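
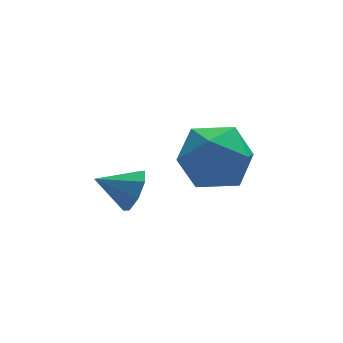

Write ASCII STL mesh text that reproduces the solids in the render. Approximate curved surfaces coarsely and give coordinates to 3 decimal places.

solid 
facet normal 0.856 -0.285 -0.432
outer loop
vertex 1.408 3.077 -0.475
vertex 1.058 2.938 -1.076
vertex 1.384 3.507 -0.806
endloop
endfacet
facet normal 0.020 0.611 0.792
outer loop
vertex 1.408 3.077 -0.475
vertex 1.384 3.507 -0.806
vertex 0.082 3.262 -0.584
endloop
endfacet
facet normal 0.855 -0.285 -0.433
outer loop
vertex 1.384 3.507 -0.806
vertex 1.058 2.938 -1.076
vertex 1.169 3.604 -1.295
endloop
endfacet
facet normal -0.138 0.958 0.251
outer loop
vertex 1.384 3.507 -0.806
vertex 1.169 3.604 -1.295
vertex 0.082 3.262 -0.584
endloop
endfacet
facet normal 0.856 -0.284 -0.431
outer loop
vertex 1.169 3.604 -1.295
vertex 1.058 2.938 -1.076
vertex 0.889 3.31 -1.657
endloop
endfacet
facet normal -0.465 0.828 -0.313
outer loop
vertex 1.169 3.604 -1.295
vertex 0.889 3.31 -1.657
vertex 0.082 3.262 -0.584
endloop
endfacet
facet normal 0.855 -0.286 -0.432
outer loop
vertex 0.889 3.31 -1.657
vertex 1.058 2.938 -1.076
vertex 0.707 2.798 -1.678
endloop
endfacet
facet normal -0.770 0.297 -0.565
outer loop
vertex 0.889 3.31 -1.657
vertex 0.707 2.798 -1.678
vertex 0.082 3.262 -0.584
endloop
endfacet
facet normal 0.856 -0.284 -0.433
outer loop
vertex 0.707 2.798 -1.678
vertex 1.058 2.938 -1.076
vertex 0.732 2.368 -1.347
endloop
endfacet
facet normal -0.873 -0.328 -0.360
outer loop
vertex 0.707 2.798 -1.678
vertex 0.732 2.368 -1.347
vertex 0.082 3.262 -0.584
endloop
endfacet
facet normal 0.856 -0.285 -0.431
outer loop
vertex 0.732 2.368 -1.347
vertex 1.058 2.938 -1.076
vertex 0.947 2.272 -0.857
endloop
endfacet
facet normal -0.715 -0.675 0.182
outer loop
vertex 0.732 2.368 -1.347
vertex 0.947 2.272 -0.857
vertex 0.082 3.262 -0.584
endloop
endfacet
facet normal 0.856 -0.285 -0.432
outer loop
vertex 0.947 2.272 -0.857
vertex 1.058 2.938 -1.076
vertex 1.227 2.565 -0.496
endloop
endfacet
facet normal -0.389 -0.544 0.743
outer loop
vertex 0.947 2.272 -0.857
vertex 1.227 2.565 -0.496
vertex 0.082 3.262 -0.584
endloop
endfacet
facet normal 0.856 -0.285 -0.432
outer loop
vertex 1.227 2.565 -0.496
vertex 1.058 2.938 -1.076
vertex 1.408 3.077 -0.475
endloop
endfacet
facet normal -0.083 -0.011 0.996
outer loop
vertex 1.227 2.565 -0.496
vertex 1.408 3.077 -0.475
vertex 0.082 3.262 -0.584
endloop
endfacet
facet normal -0.722 -0.525 0.450
outer loop
vertex 2.285 3.093 -0.277
vertex 2.895 2.112 -0.443
vertex 3.048 2.736 0.531
endloop
endfacet
facet normal -0.689 0.138 0.712
outer loop
vertex 2.285 3.093 -0.277
vertex 3.048 2.736 0.531
vertex 2.983 3.867 0.248
endloop
endfacet
facet normal -0.786 0.594 0.170
outer loop
vertex 2.285 3.093 -0.277
vertex 2.983 3.867 0.248
vertex 2.79 3.941 -0.9
endloop
endfacet
facet normal -0.880 0.211 -0.426
outer loop
vertex 2.285 3.093 -0.277
vertex 2.79 3.941 -0.9
vertex 2.736 2.856 -1.327
endloop
endfacet
facet normal -0.840 -0.480 -0.253
outer loop
vertex 2.285 3.093 -0.277
vertex 2.736 2.856 -1.327
vertex 2.895 2.112 -0.443
endloop
endfacet
facet normal -0.032 0.241 0.970
outer loop
vertex 2.983 3.867 0.248
vertex 3.048 2.736 0.531
vertex 4.024 3.364 0.407
endloop
endfacet
facet normal -0.086 -0.833 0.547
outer loop
vertex 3.048 2.736 0.531
vertex 2.895 2.112 -0.443
vertex 3.97 2.279 -0.02
endloop
endfacet
facet normal -0.277 -0.759 -0.589
outer loop
vertex 2.895 2.112 -0.443
vertex 2.736 2.856 -1.327
vertex 3.777 2.353 -1.168
endloop
endfacet
facet normal -0.341 0.359 -0.869
outer loop
vertex 2.736 2.856 -1.327
vertex 2.79 3.941 -0.9
vertex 3.712 3.484 -1.451
endloop
endfacet
facet normal -0.189 0.977 0.095
outer loop
vertex 2.79 3.941 -0.9
vertex 2.983 3.867 0.248
vertex 3.865 4.108 -0.477
endloop
endfacet
facet normal 0.880 -0.211 0.426
outer loop
vertex 4.475 3.127 -0.643
vertex 4.024 3.364 0.407
vertex 3.97 2.279 -0.02
endloop
endfacet
facet normal 0.786 -0.594 -0.170
outer loop
vertex 4.475 3.127 -0.643
vertex 3.97 2.279 -0.02
vertex 3.777 2.353 -1.168
endloop
endfacet
facet normal 0.689 -0.138 -0.712
outer loop
vertex 4.475 3.127 -0.643
vertex 3.777 2.353 -1.168
vertex 3.712 3.484 -1.451
endloop
endfacet
facet normal 0.722 0.525 -0.450
outer loop
vertex 4.475 3.127 -0.643
vertex 3.712 3.484 -1.451
vertex 3.865 4.108 -0.477
endloop
endfacet
facet normal 0.840 0.480 0.253
outer loop
vertex 4.475 3.127 -0.643
vertex 3.865 4.108 -0.477
vertex 4.024 3.364 0.407
endloop
endfacet
facet normal 0.341 -0.359 0.869
outer loop
vertex 3.97 2.279 -0.02
vertex 4.024 3.364 0.407
vertex 3.048 2.736 0.531
endloop
endfacet
facet normal 0.189 -0.977 -0.095
outer loop
vertex 3.777 2.353 -1.168
vertex 3.97 2.279 -0.02
vertex 2.895 2.112 -0.443
endloop
endfacet
facet normal 0.032 -0.241 -0.970
outer loop
vertex 3.712 3.484 -1.451
vertex 3.777 2.353 -1.168
vertex 2.736 2.856 -1.327
endloop
endfacet
facet normal 0.086 0.833 -0.547
outer loop
vertex 3.865 4.108 -0.477
vertex 3.712 3.484 -1.451
vertex 2.79 3.941 -0.9
endloop
endfacet
facet normal 0.277 0.759 0.589
outer loop
vertex 4.024 3.364 0.407
vertex 3.865 4.108 -0.477
vertex 2.983 3.867 0.248
endloop
endfacet

endsolid


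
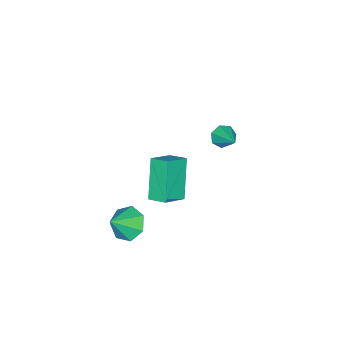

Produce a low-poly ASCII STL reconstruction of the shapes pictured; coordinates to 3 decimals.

solid 
facet normal -0.499 -0.697 -0.515
outer loop
vertex -2.004 -1.742 0.957
vertex -2.584 -1.457 1.134
vertex -2.204 -1.332 0.596
endloop
endfacet
facet normal 0.923 0.131 -0.363
outer loop
vertex -2.004 -1.742 0.957
vertex -2.204 -1.332 0.596
vertex -1.816 -0.383 1.926
endloop
endfacet
facet normal -0.498 -0.698 -0.514
outer loop
vertex -2.204 -1.332 0.596
vertex -2.584 -1.457 1.134
vertex -2.691 -1.017 0.64
endloop
endfacet
facet normal 0.392 0.691 -0.607
outer loop
vertex -2.204 -1.332 0.596
vertex -2.691 -1.017 0.64
vertex -1.816 -0.383 1.926
endloop
endfacet
facet normal -0.499 -0.698 -0.514
outer loop
vertex -2.691 -1.017 0.64
vertex -2.584 -1.457 1.134
vertex -3.097 -1.033 1.056
endloop
endfacet
facet normal -0.296 0.921 -0.253
outer loop
vertex -2.691 -1.017 0.64
vertex -3.097 -1.033 1.056
vertex -1.816 -0.383 1.926
endloop
endfacet
facet normal -0.499 -0.698 -0.514
outer loop
vertex -3.097 -1.033 1.056
vertex -2.584 -1.457 1.134
vertex -3.117 -1.368 1.53
endloop
endfacet
facet normal -0.624 0.650 0.433
outer loop
vertex -3.097 -1.033 1.056
vertex -3.117 -1.368 1.53
vertex -1.816 -0.383 1.926
endloop
endfacet
facet normal -0.499 -0.697 -0.515
outer loop
vertex -3.117 -1.368 1.53
vertex -2.584 -1.457 1.134
vertex -2.736 -1.771 1.706
endloop
endfacet
facet normal -0.346 0.081 0.935
outer loop
vertex -3.117 -1.368 1.53
vertex -2.736 -1.771 1.706
vertex -1.816 -0.383 1.926
endloop
endfacet
facet normal -0.498 -0.697 -0.515
outer loop
vertex -2.736 -1.771 1.706
vertex -2.584 -1.457 1.134
vertex -2.24 -1.937 1.451
endloop
endfacet
facet normal 0.330 -0.357 0.874
outer loop
vertex -2.736 -1.771 1.706
vertex -2.24 -1.937 1.451
vertex -1.816 -0.383 1.926
endloop
endfacet
facet normal -0.500 -0.697 -0.514
outer loop
vertex -2.24 -1.937 1.451
vertex -2.584 -1.457 1.134
vertex -2.004 -1.742 0.957
endloop
endfacet
facet normal 0.895 -0.334 0.295
outer loop
vertex -2.24 -1.937 1.451
vertex -2.004 -1.742 0.957
vertex -1.816 -0.383 1.926
endloop
endfacet
facet normal -0.540 -0.266 0.799
outer loop
vertex 3.538 -1.755 4.938
vertex 3.586 -0.827 5.28
vertex 2.404 -1.452 4.273
endloop
endfacet
facet normal -0.048 -0.937 -0.345
outer loop
vertex 3.574 -0.873 2.54
vertex 3.538 -1.755 4.938
vertex 2.404 -1.452 4.273
endloop
endfacet
facet normal -0.539 -0.267 0.799
outer loop
vertex 2.404 -1.452 4.273
vertex 3.586 -0.827 5.28
vertex 2.451 -0.524 4.615
endloop
endfacet
facet normal -0.841 0.224 -0.493
outer loop
vertex 2.451 -0.524 4.615
vertex 3.574 -0.873 2.54
vertex 2.404 -1.452 4.273
endloop
endfacet
facet normal 0.841 -0.225 0.492
outer loop
vertex 3.538 -1.755 4.938
vertex 4.756 -0.248 3.547
vertex 3.586 -0.827 5.28
endloop
endfacet
facet normal -0.048 -0.937 -0.345
outer loop
vertex 4.709 -1.176 3.205
vertex 3.538 -1.755 4.938
vertex 3.574 -0.873 2.54
endloop
endfacet
facet normal 0.841 -0.224 0.493
outer loop
vertex 4.709 -1.176 3.205
vertex 4.756 -0.248 3.547
vertex 3.538 -1.755 4.938
endloop
endfacet
facet normal 0.048 0.937 0.345
outer loop
vertex 3.586 -0.827 5.28
vertex 4.756 -0.248 3.547
vertex 2.451 -0.524 4.615
endloop
endfacet
facet normal -0.841 0.225 -0.493
outer loop
vertex 3.622 0.055 2.882
vertex 3.574 -0.873 2.54
vertex 2.451 -0.524 4.615
endloop
endfacet
facet normal 0.048 0.937 0.345
outer loop
vertex 2.451 -0.524 4.615
vertex 4.756 -0.248 3.547
vertex 3.622 0.055 2.882
endloop
endfacet
facet normal 0.539 0.267 -0.799
outer loop
vertex 3.622 0.055 2.882
vertex 4.709 -1.176 3.205
vertex 3.574 -0.873 2.54
endloop
endfacet
facet normal 0.540 0.267 -0.798
outer loop
vertex 4.756 -0.248 3.547
vertex 4.709 -1.176 3.205
vertex 3.622 0.055 2.882
endloop
endfacet
facet normal -0.691 0.201 -0.694
outer loop
vertex 3.828 -3.552 -2.315
vertex 3.192 -3.309 -1.611
vertex 3.831 -2.734 -2.081
endloop
endfacet
facet normal 0.973 0.060 -0.221
outer loop
vertex 3.828 -3.552 -2.315
vertex 3.831 -2.734 -2.081
vertex 4.228 -3.611 -0.569
endloop
endfacet
facet normal -0.692 0.201 -0.694
outer loop
vertex 3.831 -2.734 -2.081
vertex 3.192 -3.309 -1.611
vertex 3.352 -2.35 -1.492
endloop
endfacet
facet normal 0.741 0.647 0.181
outer loop
vertex 3.831 -2.734 -2.081
vertex 3.352 -2.35 -1.492
vertex 4.228 -3.611 -0.569
endloop
endfacet
facet normal -0.691 0.201 -0.694
outer loop
vertex 3.352 -2.35 -1.492
vertex 3.192 -3.309 -1.611
vertex 2.753 -2.687 -0.993
endloop
endfacet
facet normal 0.215 0.670 0.711
outer loop
vertex 3.352 -2.35 -1.492
vertex 2.753 -2.687 -0.993
vertex 4.228 -3.611 -0.569
endloop
endfacet
facet normal -0.691 0.202 -0.694
outer loop
vertex 2.753 -2.687 -0.993
vertex 3.192 -3.309 -1.611
vertex 2.483 -3.493 -0.959
endloop
endfacet
facet normal -0.210 0.111 0.971
outer loop
vertex 2.753 -2.687 -0.993
vertex 2.483 -3.493 -0.959
vertex 4.228 -3.611 -0.569
endloop
endfacet
facet normal -0.691 0.200 -0.695
outer loop
vertex 2.483 -3.493 -0.959
vertex 3.192 -3.309 -1.611
vertex 2.748 -4.161 -1.415
endloop
endfacet
facet normal -0.212 -0.607 0.766
outer loop
vertex 2.483 -3.493 -0.959
vertex 2.748 -4.161 -1.415
vertex 4.228 -3.611 -0.569
endloop
endfacet
facet normal -0.692 0.201 -0.693
outer loop
vertex 2.748 -4.161 -1.415
vertex 3.192 -3.309 -1.611
vertex 3.346 -4.186 -2.019
endloop
endfacet
facet normal 0.210 -0.946 0.247
outer loop
vertex 2.748 -4.161 -1.415
vertex 3.346 -4.186 -2.019
vertex 4.228 -3.611 -0.569
endloop
endfacet
facet normal -0.691 0.201 -0.694
outer loop
vertex 3.346 -4.186 -2.019
vertex 3.192 -3.309 -1.611
vertex 3.828 -3.552 -2.315
endloop
endfacet
facet normal 0.737 -0.649 -0.191
outer loop
vertex 3.346 -4.186 -2.019
vertex 3.828 -3.552 -2.315
vertex 4.228 -3.611 -0.569
endloop
endfacet

endsolid


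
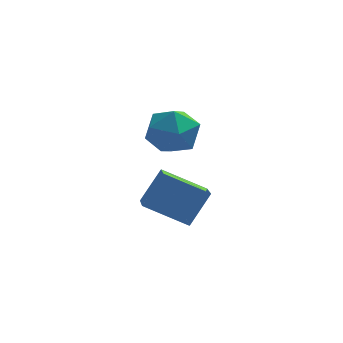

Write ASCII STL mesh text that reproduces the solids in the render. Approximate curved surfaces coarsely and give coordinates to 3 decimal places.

solid 
facet normal -0.105 0.528 0.843
outer loop
vertex -0.494 4.47 -0.716
vertex 0.324 3.752 -0.165
vertex 0.691 4.758 -0.749
endloop
endfacet
facet normal -0.220 0.937 0.269
outer loop
vertex -0.494 4.47 -0.716
vertex 0.691 4.758 -0.749
vertex 0.004 4.884 -1.749
endloop
endfacet
facet normal -0.755 0.648 -0.104
outer loop
vertex -0.494 4.47 -0.716
vertex 0.004 4.884 -1.749
vertex -0.787 3.957 -1.782
endloop
endfacet
facet normal -0.969 0.060 0.238
outer loop
vertex -0.494 4.47 -0.716
vertex -0.787 3.957 -1.782
vertex -0.59 3.257 -0.803
endloop
endfacet
facet normal -0.567 -0.014 0.823
outer loop
vertex -0.494 4.47 -0.716
vertex -0.59 3.257 -0.803
vertex 0.324 3.752 -0.165
endloop
endfacet
facet normal 0.366 0.921 -0.136
outer loop
vertex 0.004 4.884 -1.749
vertex 0.691 4.758 -0.749
vertex 1.13 4.423 -1.837
endloop
endfacet
facet normal 0.554 0.257 0.792
outer loop
vertex 0.691 4.758 -0.749
vertex 0.324 3.752 -0.165
vertex 1.327 3.723 -0.858
endloop
endfacet
facet normal -0.195 -0.620 0.760
outer loop
vertex 0.324 3.752 -0.165
vertex -0.59 3.257 -0.803
vertex 0.536 2.796 -0.891
endloop
endfacet
facet normal -0.846 -0.500 -0.187
outer loop
vertex -0.59 3.257 -0.803
vertex -0.787 3.957 -1.782
vertex -0.151 2.922 -1.891
endloop
endfacet
facet normal -0.498 0.452 -0.740
outer loop
vertex -0.787 3.957 -1.782
vertex 0.004 4.884 -1.749
vertex 0.216 3.928 -2.475
endloop
endfacet
facet normal 0.969 -0.060 -0.238
outer loop
vertex 1.034 3.21 -1.924
vertex 1.13 4.423 -1.837
vertex 1.327 3.723 -0.858
endloop
endfacet
facet normal 0.755 -0.648 0.104
outer loop
vertex 1.034 3.21 -1.924
vertex 1.327 3.723 -0.858
vertex 0.536 2.796 -0.891
endloop
endfacet
facet normal 0.220 -0.937 -0.269
outer loop
vertex 1.034 3.21 -1.924
vertex 0.536 2.796 -0.891
vertex -0.151 2.922 -1.891
endloop
endfacet
facet normal 0.105 -0.528 -0.843
outer loop
vertex 1.034 3.21 -1.924
vertex -0.151 2.922 -1.891
vertex 0.216 3.928 -2.475
endloop
endfacet
facet normal 0.567 0.014 -0.823
outer loop
vertex 1.034 3.21 -1.924
vertex 0.216 3.928 -2.475
vertex 1.13 4.423 -1.837
endloop
endfacet
facet normal 0.846 0.500 0.187
outer loop
vertex 1.327 3.723 -0.858
vertex 1.13 4.423 -1.837
vertex 0.691 4.758 -0.749
endloop
endfacet
facet normal 0.498 -0.452 0.740
outer loop
vertex 0.536 2.796 -0.891
vertex 1.327 3.723 -0.858
vertex 0.324 3.752 -0.165
endloop
endfacet
facet normal -0.366 -0.921 0.136
outer loop
vertex -0.151 2.922 -1.891
vertex 0.536 2.796 -0.891
vertex -0.59 3.257 -0.803
endloop
endfacet
facet normal -0.554 -0.257 -0.792
outer loop
vertex 0.216 3.928 -2.475
vertex -0.151 2.922 -1.891
vertex -0.787 3.957 -1.782
endloop
endfacet
facet normal 0.195 0.620 -0.760
outer loop
vertex 1.13 4.423 -1.837
vertex 0.216 3.928 -2.475
vertex 0.004 4.884 -1.749
endloop
endfacet
facet normal -0.465 -0.394 -0.793
outer loop
vertex 0.979 -1.357 -3.279
vertex -0.723 -1.113 -2.402
vertex 0.845 0.19 -3.97
endloop
endfacet
facet normal 0.882 -0.127 -0.454
outer loop
vertex 1.603 0.833 -2.678
vertex 0.979 -1.357 -3.279
vertex 0.845 0.19 -3.97
endloop
endfacet
facet normal -0.465 -0.394 -0.793
outer loop
vertex 0.845 0.19 -3.97
vertex -0.723 -1.113 -2.402
vertex -0.857 0.435 -3.093
endloop
endfacet
facet normal -0.079 0.910 -0.407
outer loop
vertex -0.857 0.435 -3.093
vertex 1.603 0.833 -2.678
vertex 0.845 0.19 -3.97
endloop
endfacet
facet normal 0.079 -0.910 0.407
outer loop
vertex 0.979 -1.357 -3.279
vertex 0.035 -0.47 -1.11
vertex -0.723 -1.113 -2.402
endloop
endfacet
facet normal 0.882 -0.127 -0.454
outer loop
vertex 1.737 -0.715 -1.987
vertex 0.979 -1.357 -3.279
vertex 1.603 0.833 -2.678
endloop
endfacet
facet normal 0.078 -0.910 0.406
outer loop
vertex 1.737 -0.715 -1.987
vertex 0.035 -0.47 -1.11
vertex 0.979 -1.357 -3.279
endloop
endfacet
facet normal -0.882 0.126 0.454
outer loop
vertex -0.723 -1.113 -2.402
vertex 0.035 -0.47 -1.11
vertex -0.857 0.435 -3.093
endloop
endfacet
facet normal -0.079 0.910 -0.406
outer loop
vertex -0.099 1.077 -1.801
vertex 1.603 0.833 -2.678
vertex -0.857 0.435 -3.093
endloop
endfacet
facet normal -0.882 0.127 0.454
outer loop
vertex -0.857 0.435 -3.093
vertex 0.035 -0.47 -1.11
vertex -0.099 1.077 -1.801
endloop
endfacet
facet normal 0.465 0.394 0.793
outer loop
vertex -0.099 1.077 -1.801
vertex 1.737 -0.715 -1.987
vertex 1.603 0.833 -2.678
endloop
endfacet
facet normal 0.465 0.394 0.793
outer loop
vertex 0.035 -0.47 -1.11
vertex 1.737 -0.715 -1.987
vertex -0.099 1.077 -1.801
endloop
endfacet

endsolid


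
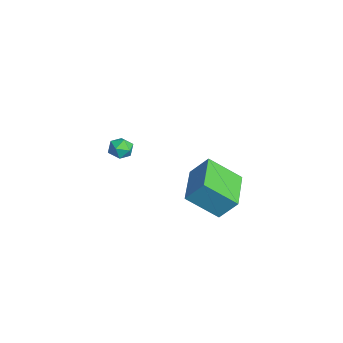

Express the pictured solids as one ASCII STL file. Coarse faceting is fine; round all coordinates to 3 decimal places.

solid 
facet normal -0.461 -0.090 0.883
outer loop
vertex -2.606 -0.308 0.622
vertex -2.244 -0.886 0.752
vertex -1.994 -0.268 0.946
endloop
endfacet
facet normal -0.406 0.595 0.693
outer loop
vertex -2.606 -0.308 0.622
vertex -1.994 -0.268 0.946
vertex -2.158 0.193 0.454
endloop
endfacet
facet normal -0.733 0.677 0.065
outer loop
vertex -2.606 -0.308 0.622
vertex -2.158 0.193 0.454
vertex -2.509 -0.139 -0.044
endloop
endfacet
facet normal -0.990 0.042 -0.134
outer loop
vertex -2.606 -0.308 0.622
vertex -2.509 -0.139 -0.044
vertex -2.562 -0.806 0.14
endloop
endfacet
facet normal -0.822 -0.432 0.371
outer loop
vertex -2.606 -0.308 0.622
vertex -2.562 -0.806 0.14
vertex -2.244 -0.886 0.752
endloop
endfacet
facet normal 0.286 0.745 0.603
outer loop
vertex -2.158 0.193 0.454
vertex -1.994 -0.268 0.946
vertex -1.518 -0.074 0.48
endloop
endfacet
facet normal 0.198 -0.365 0.910
outer loop
vertex -1.994 -0.268 0.946
vertex -2.244 -0.886 0.752
vertex -1.571 -0.741 0.664
endloop
endfacet
facet normal -0.387 -0.919 0.081
outer loop
vertex -2.244 -0.886 0.752
vertex -2.562 -0.806 0.14
vertex -1.922 -1.073 0.166
endloop
endfacet
facet normal -0.660 -0.151 -0.736
outer loop
vertex -2.562 -0.806 0.14
vertex -2.509 -0.139 -0.044
vertex -2.086 -0.612 -0.326
endloop
endfacet
facet normal -0.243 0.877 -0.414
outer loop
vertex -2.509 -0.139 -0.044
vertex -2.158 0.193 0.454
vertex -1.836 0.006 -0.132
endloop
endfacet
facet normal 0.990 -0.042 0.134
outer loop
vertex -1.474 -0.572 -0.002
vertex -1.518 -0.074 0.48
vertex -1.571 -0.741 0.664
endloop
endfacet
facet normal 0.733 -0.677 -0.065
outer loop
vertex -1.474 -0.572 -0.002
vertex -1.571 -0.741 0.664
vertex -1.922 -1.073 0.166
endloop
endfacet
facet normal 0.406 -0.595 -0.693
outer loop
vertex -1.474 -0.572 -0.002
vertex -1.922 -1.073 0.166
vertex -2.086 -0.612 -0.326
endloop
endfacet
facet normal 0.461 0.090 -0.883
outer loop
vertex -1.474 -0.572 -0.002
vertex -2.086 -0.612 -0.326
vertex -1.836 0.006 -0.132
endloop
endfacet
facet normal 0.822 0.432 -0.371
outer loop
vertex -1.474 -0.572 -0.002
vertex -1.836 0.006 -0.132
vertex -1.518 -0.074 0.48
endloop
endfacet
facet normal 0.660 0.151 0.736
outer loop
vertex -1.571 -0.741 0.664
vertex -1.518 -0.074 0.48
vertex -1.994 -0.268 0.946
endloop
endfacet
facet normal 0.243 -0.877 0.414
outer loop
vertex -1.922 -1.073 0.166
vertex -1.571 -0.741 0.664
vertex -2.244 -0.886 0.752
endloop
endfacet
facet normal -0.286 -0.745 -0.603
outer loop
vertex -2.086 -0.612 -0.326
vertex -1.922 -1.073 0.166
vertex -2.562 -0.806 0.14
endloop
endfacet
facet normal -0.198 0.365 -0.910
outer loop
vertex -1.836 0.006 -0.132
vertex -2.086 -0.612 -0.326
vertex -2.509 -0.139 -0.044
endloop
endfacet
facet normal 0.387 0.919 -0.081
outer loop
vertex -1.518 -0.074 0.48
vertex -1.836 0.006 -0.132
vertex -2.158 0.193 0.454
endloop
endfacet
facet normal -0.957 0.281 0.068
outer loop
vertex 2.721 2.919 2.676
vertex 3.075 4.422 1.437
vertex 2.409 2.115 1.612
endloop
endfacet
facet normal -0.179 -0.759 0.626
outer loop
vertex 4.505 1.498 1.463
vertex 2.721 2.919 2.676
vertex 2.409 2.115 1.612
endloop
endfacet
facet normal -0.957 0.281 0.068
outer loop
vertex 2.409 2.115 1.612
vertex 3.075 4.422 1.437
vertex 2.763 3.618 0.373
endloop
endfacet
facet normal -0.228 -0.587 -0.777
outer loop
vertex 2.763 3.618 0.373
vertex 4.505 1.498 1.463
vertex 2.409 2.115 1.612
endloop
endfacet
facet normal 0.228 0.587 0.777
outer loop
vertex 2.721 2.919 2.676
vertex 5.171 3.805 1.288
vertex 3.075 4.422 1.437
endloop
endfacet
facet normal -0.179 -0.759 0.626
outer loop
vertex 4.817 2.302 2.527
vertex 2.721 2.919 2.676
vertex 4.505 1.498 1.463
endloop
endfacet
facet normal 0.228 0.587 0.777
outer loop
vertex 4.817 2.302 2.527
vertex 5.171 3.805 1.288
vertex 2.721 2.919 2.676
endloop
endfacet
facet normal 0.179 0.759 -0.626
outer loop
vertex 3.075 4.422 1.437
vertex 5.171 3.805 1.288
vertex 2.763 3.618 0.373
endloop
endfacet
facet normal -0.228 -0.587 -0.777
outer loop
vertex 4.859 3.001 0.224
vertex 4.505 1.498 1.463
vertex 2.763 3.618 0.373
endloop
endfacet
facet normal 0.179 0.759 -0.626
outer loop
vertex 2.763 3.618 0.373
vertex 5.171 3.805 1.288
vertex 4.859 3.001 0.224
endloop
endfacet
facet normal 0.957 -0.281 -0.068
outer loop
vertex 4.859 3.001 0.224
vertex 4.817 2.302 2.527
vertex 4.505 1.498 1.463
endloop
endfacet
facet normal 0.957 -0.281 -0.068
outer loop
vertex 5.171 3.805 1.288
vertex 4.817 2.302 2.527
vertex 4.859 3.001 0.224
endloop
endfacet

endsolid


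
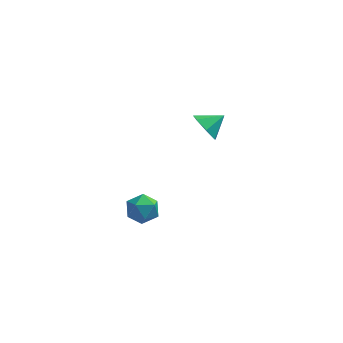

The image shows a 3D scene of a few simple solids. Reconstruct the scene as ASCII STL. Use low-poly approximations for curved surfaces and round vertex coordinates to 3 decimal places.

solid 
facet normal 0.157 -0.122 0.980
outer loop
vertex -2.88 -2.109 -0.321
vertex -3.095 -2.833 -0.377
vertex -2.367 -2.646 -0.47
endloop
endfacet
facet normal 0.596 0.372 0.711
outer loop
vertex -2.88 -2.109 -0.321
vertex -2.367 -2.646 -0.47
vertex -2.34 -1.986 -0.838
endloop
endfacet
facet normal 0.198 0.887 0.417
outer loop
vertex -2.88 -2.109 -0.321
vertex -2.34 -1.986 -0.838
vertex -3.051 -1.764 -0.973
endloop
endfacet
facet normal -0.489 0.712 0.505
outer loop
vertex -2.88 -2.109 -0.321
vertex -3.051 -1.764 -0.973
vertex -3.518 -2.287 -0.688
endloop
endfacet
facet normal -0.515 0.087 0.853
outer loop
vertex -2.88 -2.109 -0.321
vertex -3.518 -2.287 -0.688
vertex -3.095 -2.833 -0.377
endloop
endfacet
facet normal 0.979 0.067 0.192
outer loop
vertex -2.34 -1.986 -0.838
vertex -2.367 -2.646 -0.47
vertex -2.222 -2.633 -1.212
endloop
endfacet
facet normal 0.268 -0.731 0.627
outer loop
vertex -2.367 -2.646 -0.47
vertex -3.095 -2.833 -0.377
vertex -2.689 -3.156 -0.927
endloop
endfacet
facet normal -0.817 -0.393 0.422
outer loop
vertex -3.095 -2.833 -0.377
vertex -3.518 -2.287 -0.688
vertex -3.4 -2.934 -1.062
endloop
endfacet
facet normal -0.775 0.616 -0.141
outer loop
vertex -3.518 -2.287 -0.688
vertex -3.051 -1.764 -0.973
vertex -3.373 -2.274 -1.43
endloop
endfacet
facet normal 0.334 0.899 -0.281
outer loop
vertex -3.051 -1.764 -0.973
vertex -2.34 -1.986 -0.838
vertex -2.645 -2.087 -1.523
endloop
endfacet
facet normal 0.489 -0.712 -0.505
outer loop
vertex -2.86 -2.811 -1.579
vertex -2.222 -2.633 -1.212
vertex -2.689 -3.156 -0.927
endloop
endfacet
facet normal -0.198 -0.887 -0.417
outer loop
vertex -2.86 -2.811 -1.579
vertex -2.689 -3.156 -0.927
vertex -3.4 -2.934 -1.062
endloop
endfacet
facet normal -0.596 -0.372 -0.711
outer loop
vertex -2.86 -2.811 -1.579
vertex -3.4 -2.934 -1.062
vertex -3.373 -2.274 -1.43
endloop
endfacet
facet normal -0.157 0.122 -0.980
outer loop
vertex -2.86 -2.811 -1.579
vertex -3.373 -2.274 -1.43
vertex -2.645 -2.087 -1.523
endloop
endfacet
facet normal 0.515 -0.087 -0.853
outer loop
vertex -2.86 -2.811 -1.579
vertex -2.645 -2.087 -1.523
vertex -2.222 -2.633 -1.212
endloop
endfacet
facet normal 0.775 -0.616 0.141
outer loop
vertex -2.689 -3.156 -0.927
vertex -2.222 -2.633 -1.212
vertex -2.367 -2.646 -0.47
endloop
endfacet
facet normal -0.334 -0.899 0.281
outer loop
vertex -3.4 -2.934 -1.062
vertex -2.689 -3.156 -0.927
vertex -3.095 -2.833 -0.377
endloop
endfacet
facet normal -0.979 -0.067 -0.192
outer loop
vertex -3.373 -2.274 -1.43
vertex -3.4 -2.934 -1.062
vertex -3.518 -2.287 -0.688
endloop
endfacet
facet normal -0.268 0.731 -0.627
outer loop
vertex -2.645 -2.087 -1.523
vertex -3.373 -2.274 -1.43
vertex -3.051 -1.764 -0.973
endloop
endfacet
facet normal 0.817 0.393 -0.422
outer loop
vertex -2.222 -2.633 -1.212
vertex -2.645 -2.087 -1.523
vertex -2.34 -1.986 -0.838
endloop
endfacet
facet normal -0.751 -0.441 -0.491
outer loop
vertex -0.439 2.331 -0.509
vertex -0.91 2.94 -0.336
vertex -0.442 2.843 -0.964
endloop
endfacet
facet normal 0.969 -0.160 -0.187
outer loop
vertex -0.439 2.331 -0.509
vertex -0.442 2.843 -0.964
vertex -0.13 3.4 0.176
endloop
endfacet
facet normal -0.751 -0.441 -0.491
outer loop
vertex -0.442 2.843 -0.964
vertex -0.91 2.94 -0.336
vertex -0.798 3.429 -0.946
endloop
endfacet
facet normal 0.761 0.476 -0.441
outer loop
vertex -0.442 2.843 -0.964
vertex -0.798 3.429 -0.946
vertex -0.13 3.4 0.176
endloop
endfacet
facet normal -0.751 -0.441 -0.492
outer loop
vertex -0.798 3.429 -0.946
vertex -0.91 2.94 -0.336
vertex -1.239 3.647 -0.468
endloop
endfacet
facet normal 0.299 0.942 -0.154
outer loop
vertex -0.798 3.429 -0.946
vertex -1.239 3.647 -0.468
vertex -0.13 3.4 0.176
endloop
endfacet
facet normal -0.751 -0.441 -0.491
outer loop
vertex -1.239 3.647 -0.468
vertex -0.91 2.94 -0.336
vertex -1.432 3.333 0.109
endloop
endfacet
facet normal -0.069 0.886 0.459
outer loop
vertex -1.239 3.647 -0.468
vertex -1.432 3.333 0.109
vertex -0.13 3.4 0.176
endloop
endfacet
facet normal -0.751 -0.441 -0.492
outer loop
vertex -1.432 3.333 0.109
vertex -0.91 2.94 -0.336
vertex -1.233 2.723 0.352
endloop
endfacet
facet normal -0.066 0.351 0.934
outer loop
vertex -1.432 3.333 0.109
vertex -1.233 2.723 0.352
vertex -0.13 3.4 0.176
endloop
endfacet
facet normal -0.751 -0.441 -0.492
outer loop
vertex -1.233 2.723 0.352
vertex -0.91 2.94 -0.336
vertex -0.791 2.277 0.077
endloop
endfacet
facet normal 0.306 -0.261 0.915
outer loop
vertex -1.233 2.723 0.352
vertex -0.791 2.277 0.077
vertex -0.13 3.4 0.176
endloop
endfacet
facet normal -0.751 -0.441 -0.492
outer loop
vertex -0.791 2.277 0.077
vertex -0.91 2.94 -0.336
vertex -0.439 2.331 -0.509
endloop
endfacet
facet normal 0.767 -0.488 0.416
outer loop
vertex -0.791 2.277 0.077
vertex -0.439 2.331 -0.509
vertex -0.13 3.4 0.176
endloop
endfacet

endsolid


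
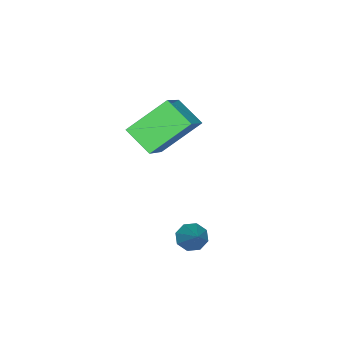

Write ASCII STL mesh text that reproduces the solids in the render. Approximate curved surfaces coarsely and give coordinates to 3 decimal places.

solid 
facet normal -0.600 0.509 0.618
outer loop
vertex -5.049 -4.123 1.043
vertex -3.594 -3.696 2.104
vertex -4.861 -3.078 0.365
endloop
endfacet
facet normal -0.786 -0.230 -0.573
outer loop
vertex -3.746 -4.024 -0.784
vertex -5.049 -4.123 1.043
vertex -4.861 -3.078 0.365
endloop
endfacet
facet normal -0.600 0.508 0.618
outer loop
vertex -4.861 -3.078 0.365
vertex -3.594 -3.696 2.104
vertex -3.407 -2.651 1.426
endloop
endfacet
facet normal 0.149 0.830 -0.538
outer loop
vertex -3.407 -2.651 1.426
vertex -3.746 -4.024 -0.784
vertex -4.861 -3.078 0.365
endloop
endfacet
facet normal -0.149 -0.829 0.538
outer loop
vertex -5.049 -4.123 1.043
vertex -2.479 -4.642 0.955
vertex -3.594 -3.696 2.104
endloop
endfacet
facet normal -0.786 -0.231 -0.573
outer loop
vertex -3.933 -5.069 -0.106
vertex -5.049 -4.123 1.043
vertex -3.746 -4.024 -0.784
endloop
endfacet
facet normal -0.149 -0.830 0.538
outer loop
vertex -3.933 -5.069 -0.106
vertex -2.479 -4.642 0.955
vertex -5.049 -4.123 1.043
endloop
endfacet
facet normal 0.786 0.231 0.573
outer loop
vertex -3.594 -3.696 2.104
vertex -2.479 -4.642 0.955
vertex -3.407 -2.651 1.426
endloop
endfacet
facet normal 0.149 0.830 -0.538
outer loop
vertex -2.291 -3.597 0.277
vertex -3.746 -4.024 -0.784
vertex -3.407 -2.651 1.426
endloop
endfacet
facet normal 0.786 0.231 0.574
outer loop
vertex -3.407 -2.651 1.426
vertex -2.479 -4.642 0.955
vertex -2.291 -3.597 0.277
endloop
endfacet
facet normal 0.600 -0.508 -0.618
outer loop
vertex -2.291 -3.597 0.277
vertex -3.933 -5.069 -0.106
vertex -3.746 -4.024 -0.784
endloop
endfacet
facet normal 0.600 -0.509 -0.618
outer loop
vertex -2.479 -4.642 0.955
vertex -3.933 -5.069 -0.106
vertex -2.291 -3.597 0.277
endloop
endfacet
facet normal -0.578 -0.485 -0.657
outer loop
vertex -1.581 -2.111 -3.272
vertex -2.03 -1.802 -3.105
vertex -1.627 -1.743 -3.503
endloop
endfacet
facet normal 0.946 -0.079 -0.314
outer loop
vertex -1.581 -2.111 -3.272
vertex -1.627 -1.743 -3.503
vertex -1.07 -0.998 -2.015
endloop
endfacet
facet normal -0.577 -0.486 -0.656
outer loop
vertex -1.627 -1.743 -3.503
vertex -2.03 -1.802 -3.105
vertex -1.909 -1.411 -3.501
endloop
endfacet
facet normal 0.649 0.555 -0.521
outer loop
vertex -1.627 -1.743 -3.503
vertex -1.909 -1.411 -3.501
vertex -1.07 -0.998 -2.015
endloop
endfacet
facet normal -0.579 -0.485 -0.655
outer loop
vertex -1.909 -1.411 -3.501
vertex -2.03 -1.802 -3.105
vertex -2.262 -1.307 -3.266
endloop
endfacet
facet normal 0.076 0.949 -0.306
outer loop
vertex -1.909 -1.411 -3.501
vertex -2.262 -1.307 -3.266
vertex -1.07 -0.998 -2.015
endloop
endfacet
facet normal -0.578 -0.484 -0.657
outer loop
vertex -2.262 -1.307 -3.266
vertex -2.03 -1.802 -3.105
vertex -2.479 -1.494 -2.937
endloop
endfacet
facet normal -0.442 0.873 0.205
outer loop
vertex -2.262 -1.307 -3.266
vertex -2.479 -1.494 -2.937
vertex -1.07 -0.998 -2.015
endloop
endfacet
facet normal -0.578 -0.485 -0.656
outer loop
vertex -2.479 -1.494 -2.937
vertex -2.03 -1.802 -3.105
vertex -2.433 -1.861 -2.706
endloop
endfacet
facet normal -0.596 0.373 0.711
outer loop
vertex -2.479 -1.494 -2.937
vertex -2.433 -1.861 -2.706
vertex -1.07 -0.998 -2.015
endloop
endfacet
facet normal -0.579 -0.484 -0.656
outer loop
vertex -2.433 -1.861 -2.706
vertex -2.03 -1.802 -3.105
vertex -2.151 -2.194 -2.709
endloop
endfacet
facet normal -0.299 -0.262 0.918
outer loop
vertex -2.433 -1.861 -2.706
vertex -2.151 -2.194 -2.709
vertex -1.07 -0.998 -2.015
endloop
endfacet
facet normal -0.577 -0.485 -0.657
outer loop
vertex -2.151 -2.194 -2.709
vertex -2.03 -1.802 -3.105
vertex -1.798 -2.297 -2.943
endloop
endfacet
facet normal 0.275 -0.656 0.703
outer loop
vertex -2.151 -2.194 -2.709
vertex -1.798 -2.297 -2.943
vertex -1.07 -0.998 -2.015
endloop
endfacet
facet normal -0.578 -0.486 -0.656
outer loop
vertex -1.798 -2.297 -2.943
vertex -2.03 -1.802 -3.105
vertex -1.581 -2.111 -3.272
endloop
endfacet
facet normal 0.791 -0.581 0.193
outer loop
vertex -1.798 -2.297 -2.943
vertex -1.581 -2.111 -3.272
vertex -1.07 -0.998 -2.015
endloop
endfacet

endsolid


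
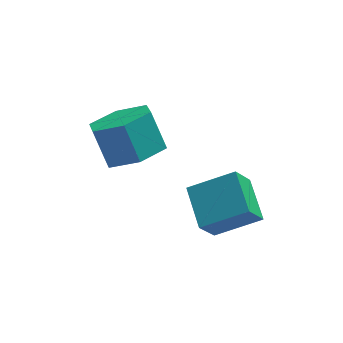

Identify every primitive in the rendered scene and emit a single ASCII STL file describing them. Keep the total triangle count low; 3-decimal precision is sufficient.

solid 
facet normal -0.900 0.002 -0.437
outer loop
vertex -0.286 -3.981 -2.947
vertex -0.523 -2.682 -2.452
vertex 0.198 -3.514 -3.941
endloop
endfacet
facet normal 0.168 -0.921 -0.351
outer loop
vertex 1.583 -3.518 -3.268
vertex -0.286 -3.981 -2.947
vertex 0.198 -3.514 -3.941
endloop
endfacet
facet normal -0.900 0.002 -0.437
outer loop
vertex 0.198 -3.514 -3.941
vertex -0.523 -2.682 -2.452
vertex -0.039 -2.215 -3.446
endloop
endfacet
facet normal 0.404 0.389 -0.828
outer loop
vertex -0.039 -2.215 -3.446
vertex 1.583 -3.518 -3.268
vertex 0.198 -3.514 -3.941
endloop
endfacet
facet normal -0.404 -0.389 0.828
outer loop
vertex -0.286 -3.981 -2.947
vertex 0.862 -2.686 -1.779
vertex -0.523 -2.682 -2.452
endloop
endfacet
facet normal 0.168 -0.921 -0.351
outer loop
vertex 1.099 -3.985 -2.274
vertex -0.286 -3.981 -2.947
vertex 1.583 -3.518 -3.268
endloop
endfacet
facet normal -0.404 -0.389 0.828
outer loop
vertex 1.099 -3.985 -2.274
vertex 0.862 -2.686 -1.779
vertex -0.286 -3.981 -2.947
endloop
endfacet
facet normal -0.168 0.921 0.351
outer loop
vertex -0.523 -2.682 -2.452
vertex 0.862 -2.686 -1.779
vertex -0.039 -2.215 -3.446
endloop
endfacet
facet normal 0.404 0.389 -0.828
outer loop
vertex 1.346 -2.219 -2.773
vertex 1.583 -3.518 -3.268
vertex -0.039 -2.215 -3.446
endloop
endfacet
facet normal -0.168 0.921 0.351
outer loop
vertex -0.039 -2.215 -3.446
vertex 0.862 -2.686 -1.779
vertex 1.346 -2.219 -2.773
endloop
endfacet
facet normal 0.900 -0.002 0.437
outer loop
vertex 1.346 -2.219 -2.773
vertex 1.099 -3.985 -2.274
vertex 1.583 -3.518 -3.268
endloop
endfacet
facet normal 0.900 -0.002 0.437
outer loop
vertex 0.862 -2.686 -1.779
vertex 1.099 -3.985 -2.274
vertex 1.346 -2.219 -2.773
endloop
endfacet
facet normal 0.298 -0.491 -0.819
outer loop
vertex -1.115 -1.531 -1.328
vertex -1.906 -2.139 -1.252
vertex -1.974 -1.294 -1.783
endloop
endfacet
facet normal 0.417 0.839 -0.350
outer loop
vertex -1.115 -1.531 -1.328
vertex -1.974 -1.294 -1.783
vertex -1.504 -0.893 -0.264
endloop
endfacet
facet normal 0.416 0.839 -0.350
outer loop
vertex -1.504 -0.893 -0.264
vertex -1.974 -1.294 -1.783
vertex -2.363 -0.657 -0.719
endloop
endfacet
facet normal -0.299 0.491 0.819
outer loop
vertex -1.504 -0.893 -0.264
vertex -2.363 -0.657 -0.719
vertex -2.294 -1.501 -0.188
endloop
endfacet
facet normal 0.299 -0.490 -0.819
outer loop
vertex -1.974 -1.294 -1.783
vertex -1.906 -2.139 -1.252
vertex -2.764 -1.903 -1.707
endloop
endfacet
facet normal -0.536 0.624 -0.569
outer loop
vertex -1.974 -1.294 -1.783
vertex -2.764 -1.903 -1.707
vertex -2.363 -0.657 -0.719
endloop
endfacet
facet normal -0.535 0.624 -0.570
outer loop
vertex -2.363 -0.657 -0.719
vertex -2.764 -1.903 -1.707
vertex -3.153 -1.265 -0.643
endloop
endfacet
facet normal -0.299 0.491 0.819
outer loop
vertex -2.363 -0.657 -0.719
vertex -3.153 -1.265 -0.643
vertex -2.294 -1.501 -0.188
endloop
endfacet
facet normal 0.299 -0.491 -0.818
outer loop
vertex -2.764 -1.903 -1.707
vertex -1.906 -2.139 -1.252
vertex -2.696 -2.747 -1.176
endloop
endfacet
facet normal -0.952 -0.215 -0.219
outer loop
vertex -2.764 -1.903 -1.707
vertex -2.696 -2.747 -1.176
vertex -3.153 -1.265 -0.643
endloop
endfacet
facet normal -0.952 -0.215 -0.219
outer loop
vertex -3.153 -1.265 -0.643
vertex -2.696 -2.747 -1.176
vertex -3.085 -2.109 -0.112
endloop
endfacet
facet normal -0.299 0.491 0.818
outer loop
vertex -3.153 -1.265 -0.643
vertex -3.085 -2.109 -0.112
vertex -2.294 -1.501 -0.188
endloop
endfacet
facet normal 0.299 -0.491 -0.819
outer loop
vertex -2.696 -2.747 -1.176
vertex -1.906 -2.139 -1.252
vertex -1.837 -2.983 -0.721
endloop
endfacet
facet normal -0.416 -0.839 0.351
outer loop
vertex -2.696 -2.747 -1.176
vertex -1.837 -2.983 -0.721
vertex -3.085 -2.109 -0.112
endloop
endfacet
facet normal -0.417 -0.839 0.350
outer loop
vertex -3.085 -2.109 -0.112
vertex -1.837 -2.983 -0.721
vertex -2.226 -2.346 0.343
endloop
endfacet
facet normal -0.298 0.491 0.819
outer loop
vertex -3.085 -2.109 -0.112
vertex -2.226 -2.346 0.343
vertex -2.294 -1.501 -0.188
endloop
endfacet
facet normal 0.299 -0.491 -0.819
outer loop
vertex -1.837 -2.983 -0.721
vertex -1.906 -2.139 -1.252
vertex -1.047 -2.375 -0.797
endloop
endfacet
facet normal 0.535 -0.624 0.569
outer loop
vertex -1.837 -2.983 -0.721
vertex -1.047 -2.375 -0.797
vertex -2.226 -2.346 0.343
endloop
endfacet
facet normal 0.535 -0.624 0.570
outer loop
vertex -2.226 -2.346 0.343
vertex -1.047 -2.375 -0.797
vertex -1.436 -1.737 0.267
endloop
endfacet
facet normal -0.299 0.490 0.819
outer loop
vertex -2.226 -2.346 0.343
vertex -1.436 -1.737 0.267
vertex -2.294 -1.501 -0.188
endloop
endfacet
facet normal 0.299 -0.491 -0.818
outer loop
vertex -1.047 -2.375 -0.797
vertex -1.906 -2.139 -1.252
vertex -1.115 -1.531 -1.328
endloop
endfacet
facet normal 0.952 0.215 0.219
outer loop
vertex -1.047 -2.375 -0.797
vertex -1.115 -1.531 -1.328
vertex -1.436 -1.737 0.267
endloop
endfacet
facet normal 0.952 0.215 0.219
outer loop
vertex -1.436 -1.737 0.267
vertex -1.115 -1.531 -1.328
vertex -1.504 -0.893 -0.264
endloop
endfacet
facet normal -0.299 0.491 0.818
outer loop
vertex -1.436 -1.737 0.267
vertex -1.504 -0.893 -0.264
vertex -2.294 -1.501 -0.188
endloop
endfacet

endsolid


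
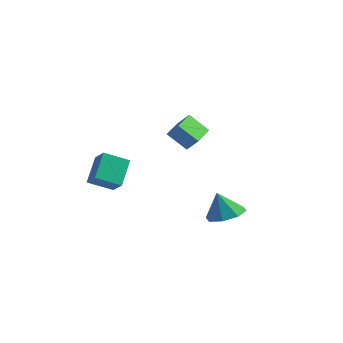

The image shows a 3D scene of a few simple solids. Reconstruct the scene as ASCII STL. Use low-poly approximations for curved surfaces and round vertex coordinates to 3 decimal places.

solid 
facet normal 0.299 0.113 -0.948
outer loop
vertex 4.157 0.219 -0.043
vertex 3.191 -0.172 -0.394
vertex 3.584 0.826 -0.151
endloop
endfacet
facet normal 0.396 0.509 0.764
outer loop
vertex 4.157 0.219 -0.043
vertex 3.584 0.826 -0.151
vertex 2.729 -0.348 1.074
endloop
endfacet
facet normal 0.299 0.113 -0.947
outer loop
vertex 3.584 0.826 -0.151
vertex 3.191 -0.172 -0.394
vertex 2.781 0.848 -0.402
endloop
endfacet
facet normal -0.172 0.768 0.617
outer loop
vertex 3.584 0.826 -0.151
vertex 2.781 0.848 -0.402
vertex 2.729 -0.348 1.074
endloop
endfacet
facet normal 0.299 0.113 -0.948
outer loop
vertex 2.781 0.848 -0.402
vertex 3.191 -0.172 -0.394
vertex 2.218 0.273 -0.648
endloop
endfacet
facet normal -0.733 0.541 0.413
outer loop
vertex 2.781 0.848 -0.402
vertex 2.218 0.273 -0.648
vertex 2.729 -0.348 1.074
endloop
endfacet
facet normal 0.299 0.113 -0.947
outer loop
vertex 2.218 0.273 -0.648
vertex 3.191 -0.172 -0.394
vertex 2.225 -0.564 -0.746
endloop
endfacet
facet normal -0.962 -0.040 0.271
outer loop
vertex 2.218 0.273 -0.648
vertex 2.225 -0.564 -0.746
vertex 2.729 -0.348 1.074
endloop
endfacet
facet normal 0.299 0.114 -0.947
outer loop
vertex 2.225 -0.564 -0.746
vertex 3.191 -0.172 -0.394
vertex 2.799 -1.17 -0.638
endloop
endfacet
facet normal -0.722 -0.635 0.275
outer loop
vertex 2.225 -0.564 -0.746
vertex 2.799 -1.17 -0.638
vertex 2.729 -0.348 1.074
endloop
endfacet
facet normal 0.299 0.114 -0.947
outer loop
vertex 2.799 -1.17 -0.638
vertex 3.191 -0.172 -0.394
vertex 3.602 -1.192 -0.387
endloop
endfacet
facet normal -0.156 -0.893 0.422
outer loop
vertex 2.799 -1.17 -0.638
vertex 3.602 -1.192 -0.387
vertex 2.729 -0.348 1.074
endloop
endfacet
facet normal 0.298 0.114 -0.948
outer loop
vertex 3.602 -1.192 -0.387
vertex 3.191 -0.172 -0.394
vertex 4.165 -0.617 -0.141
endloop
endfacet
facet normal 0.406 -0.665 0.627
outer loop
vertex 3.602 -1.192 -0.387
vertex 4.165 -0.617 -0.141
vertex 2.729 -0.348 1.074
endloop
endfacet
facet normal 0.298 0.114 -0.948
outer loop
vertex 4.165 -0.617 -0.141
vertex 3.191 -0.172 -0.394
vertex 4.157 0.219 -0.043
endloop
endfacet
facet normal 0.634 -0.084 0.768
outer loop
vertex 4.165 -0.617 -0.141
vertex 4.157 0.219 -0.043
vertex 2.729 -0.348 1.074
endloop
endfacet
facet normal -0.715 0.374 -0.590
outer loop
vertex -4.51 -0.765 2.056
vertex -3.485 0.162 1.401
vertex -4.147 -2.057 0.797
endloop
endfacet
facet normal -0.670 -0.606 0.429
outer loop
vertex -3.295 -2.502 1.499
vertex -4.51 -0.765 2.056
vertex -4.147 -2.057 0.797
endloop
endfacet
facet normal -0.715 0.374 -0.590
outer loop
vertex -4.147 -2.057 0.797
vertex -3.485 0.162 1.401
vertex -3.121 -1.129 0.142
endloop
endfacet
facet normal 0.198 -0.702 -0.685
outer loop
vertex -3.121 -1.129 0.142
vertex -3.295 -2.502 1.499
vertex -4.147 -2.057 0.797
endloop
endfacet
facet normal -0.197 0.702 0.684
outer loop
vertex -4.51 -0.765 2.056
vertex -2.633 -0.283 2.103
vertex -3.485 0.162 1.401
endloop
endfacet
facet normal -0.671 -0.606 0.428
outer loop
vertex -3.659 -1.211 2.758
vertex -4.51 -0.765 2.056
vertex -3.295 -2.502 1.499
endloop
endfacet
facet normal -0.197 0.701 0.685
outer loop
vertex -3.659 -1.211 2.758
vertex -2.633 -0.283 2.103
vertex -4.51 -0.765 2.056
endloop
endfacet
facet normal 0.670 0.607 -0.428
outer loop
vertex -3.485 0.162 1.401
vertex -2.633 -0.283 2.103
vertex -3.121 -1.129 0.142
endloop
endfacet
facet normal 0.197 -0.702 -0.685
outer loop
vertex -2.27 -1.575 0.844
vertex -3.295 -2.502 1.499
vertex -3.121 -1.129 0.142
endloop
endfacet
facet normal 0.671 0.606 -0.428
outer loop
vertex -3.121 -1.129 0.142
vertex -2.633 -0.283 2.103
vertex -2.27 -1.575 0.844
endloop
endfacet
facet normal 0.715 -0.374 0.590
outer loop
vertex -2.27 -1.575 0.844
vertex -3.659 -1.211 2.758
vertex -3.295 -2.502 1.499
endloop
endfacet
facet normal 0.715 -0.374 0.590
outer loop
vertex -2.633 -0.283 2.103
vertex -3.659 -1.211 2.758
vertex -2.27 -1.575 0.844
endloop
endfacet
facet normal -0.705 -0.217 0.675
outer loop
vertex -0.512 1.056 4.628
vertex -0.982 2.854 4.716
vertex -1.135 0.927 3.936
endloop
endfacet
facet normal 0.252 -0.966 -0.047
outer loop
vertex -0.098 1.246 2.944
vertex -0.512 1.056 4.628
vertex -1.135 0.927 3.936
endloop
endfacet
facet normal -0.705 -0.217 0.675
outer loop
vertex -1.135 0.927 3.936
vertex -0.982 2.854 4.716
vertex -1.605 2.724 4.024
endloop
endfacet
facet normal -0.662 -0.137 -0.737
outer loop
vertex -1.605 2.724 4.024
vertex -0.098 1.246 2.944
vertex -1.135 0.927 3.936
endloop
endfacet
facet normal 0.662 0.137 0.737
outer loop
vertex -0.512 1.056 4.628
vertex 0.055 3.173 3.724
vertex -0.982 2.854 4.716
endloop
endfacet
facet normal 0.253 -0.966 -0.047
outer loop
vertex 0.525 1.376 3.636
vertex -0.512 1.056 4.628
vertex -0.098 1.246 2.944
endloop
endfacet
facet normal 0.662 0.137 0.737
outer loop
vertex 0.525 1.376 3.636
vertex 0.055 3.173 3.724
vertex -0.512 1.056 4.628
endloop
endfacet
facet normal -0.253 0.966 0.046
outer loop
vertex -0.982 2.854 4.716
vertex 0.055 3.173 3.724
vertex -1.605 2.724 4.024
endloop
endfacet
facet normal -0.662 -0.137 -0.737
outer loop
vertex -0.568 3.044 3.032
vertex -0.098 1.246 2.944
vertex -1.605 2.724 4.024
endloop
endfacet
facet normal -0.253 0.966 0.047
outer loop
vertex -1.605 2.724 4.024
vertex 0.055 3.173 3.724
vertex -0.568 3.044 3.032
endloop
endfacet
facet normal 0.705 0.217 -0.675
outer loop
vertex -0.568 3.044 3.032
vertex 0.525 1.376 3.636
vertex -0.098 1.246 2.944
endloop
endfacet
facet normal 0.705 0.217 -0.675
outer loop
vertex 0.055 3.173 3.724
vertex 0.525 1.376 3.636
vertex -0.568 3.044 3.032
endloop
endfacet

endsolid


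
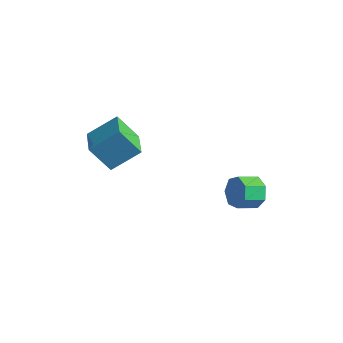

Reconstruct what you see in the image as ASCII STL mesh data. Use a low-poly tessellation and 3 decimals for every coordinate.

solid 
facet normal -0.529 -0.641 -0.556
outer loop
vertex -1.062 -1.759 2.697
vertex -1.96 -0.716 2.35
vertex -0.191 -1.416 1.474
endloop
endfacet
facet normal 0.633 -0.734 0.245
outer loop
vertex 0.66 -0.384 2.37
vertex -1.062 -1.759 2.697
vertex -0.191 -1.416 1.474
endloop
endfacet
facet normal -0.529 -0.641 -0.556
outer loop
vertex -0.191 -1.416 1.474
vertex -1.96 -0.716 2.35
vertex -1.09 -0.373 1.127
endloop
endfacet
facet normal 0.565 0.223 -0.794
outer loop
vertex -1.09 -0.373 1.127
vertex 0.66 -0.384 2.37
vertex -0.191 -1.416 1.474
endloop
endfacet
facet normal -0.566 -0.223 0.794
outer loop
vertex -1.062 -1.759 2.697
vertex -1.109 0.316 3.246
vertex -1.96 -0.716 2.35
endloop
endfacet
facet normal 0.633 -0.735 0.244
outer loop
vertex -0.21 -0.727 3.593
vertex -1.062 -1.759 2.697
vertex 0.66 -0.384 2.37
endloop
endfacet
facet normal -0.565 -0.223 0.794
outer loop
vertex -0.21 -0.727 3.593
vertex -1.109 0.316 3.246
vertex -1.062 -1.759 2.697
endloop
endfacet
facet normal -0.633 0.734 -0.244
outer loop
vertex -1.96 -0.716 2.35
vertex -1.109 0.316 3.246
vertex -1.09 -0.373 1.127
endloop
endfacet
facet normal 0.565 0.223 -0.794
outer loop
vertex -0.238 0.659 2.023
vertex 0.66 -0.384 2.37
vertex -1.09 -0.373 1.127
endloop
endfacet
facet normal -0.633 0.735 -0.245
outer loop
vertex -1.09 -0.373 1.127
vertex -1.109 0.316 3.246
vertex -0.238 0.659 2.023
endloop
endfacet
facet normal 0.529 0.641 0.556
outer loop
vertex -0.238 0.659 2.023
vertex -0.21 -0.727 3.593
vertex 0.66 -0.384 2.37
endloop
endfacet
facet normal 0.529 0.641 0.556
outer loop
vertex -1.109 0.316 3.246
vertex -0.21 -0.727 3.593
vertex -0.238 0.659 2.023
endloop
endfacet
facet normal 0.473 0.777 -0.416
outer loop
vertex 4.028 4.218 -2.228
vertex 3.58 4.127 -2.908
vertex 3.417 4.581 -2.245
endloop
endfacet
facet normal 0.194 0.368 0.909
outer loop
vertex 4.028 4.218 -2.228
vertex 3.417 4.581 -2.245
vertex 3.508 3.363 -1.771
endloop
endfacet
facet normal 0.193 0.368 0.909
outer loop
vertex 3.508 3.363 -1.771
vertex 3.417 4.581 -2.245
vertex 2.896 3.726 -1.788
endloop
endfacet
facet normal -0.473 -0.778 0.414
outer loop
vertex 3.508 3.363 -1.771
vertex 2.896 3.726 -1.788
vertex 3.06 3.273 -2.452
endloop
endfacet
facet normal 0.473 0.777 -0.416
outer loop
vertex 3.417 4.581 -2.245
vertex 3.58 4.127 -2.908
vertex 2.928 4.602 -2.762
endloop
endfacet
facet normal -0.552 0.629 0.548
outer loop
vertex 3.417 4.581 -2.245
vertex 2.928 4.602 -2.762
vertex 2.896 3.726 -1.788
endloop
endfacet
facet normal -0.552 0.629 0.548
outer loop
vertex 2.896 3.726 -1.788
vertex 2.928 4.602 -2.762
vertex 2.408 3.748 -2.305
endloop
endfacet
facet normal -0.473 -0.778 0.414
outer loop
vertex 2.896 3.726 -1.788
vertex 2.408 3.748 -2.305
vertex 3.06 3.273 -2.452
endloop
endfacet
facet normal 0.473 0.777 -0.415
outer loop
vertex 2.928 4.602 -2.762
vertex 3.58 4.127 -2.908
vertex 2.93 4.266 -3.389
endloop
endfacet
facet normal -0.881 0.416 -0.226
outer loop
vertex 2.928 4.602 -2.762
vertex 2.93 4.266 -3.389
vertex 2.408 3.748 -2.305
endloop
endfacet
facet normal -0.881 0.415 -0.226
outer loop
vertex 2.408 3.748 -2.305
vertex 2.93 4.266 -3.389
vertex 2.41 3.411 -2.932
endloop
endfacet
facet normal -0.472 -0.777 0.416
outer loop
vertex 2.408 3.748 -2.305
vertex 2.41 3.411 -2.932
vertex 3.06 3.273 -2.452
endloop
endfacet
facet normal 0.473 0.777 -0.415
outer loop
vertex 2.93 4.266 -3.389
vertex 3.58 4.127 -2.908
vertex 3.422 3.825 -3.654
endloop
endfacet
facet normal -0.547 -0.111 -0.830
outer loop
vertex 2.93 4.266 -3.389
vertex 3.422 3.825 -3.654
vertex 2.41 3.411 -2.932
endloop
endfacet
facet normal -0.547 -0.111 -0.830
outer loop
vertex 2.41 3.411 -2.932
vertex 3.422 3.825 -3.654
vertex 2.902 2.97 -3.197
endloop
endfacet
facet normal -0.472 -0.777 0.416
outer loop
vertex 2.41 3.411 -2.932
vertex 2.902 2.97 -3.197
vertex 3.06 3.273 -2.452
endloop
endfacet
facet normal 0.472 0.778 -0.415
outer loop
vertex 3.422 3.825 -3.654
vertex 3.58 4.127 -2.908
vertex 4.033 3.612 -3.358
endloop
endfacet
facet normal 0.199 -0.553 -0.809
outer loop
vertex 3.422 3.825 -3.654
vertex 4.033 3.612 -3.358
vertex 2.902 2.97 -3.197
endloop
endfacet
facet normal 0.199 -0.554 -0.809
outer loop
vertex 2.902 2.97 -3.197
vertex 4.033 3.612 -3.358
vertex 3.512 2.757 -2.901
endloop
endfacet
facet normal -0.473 -0.777 0.416
outer loop
vertex 2.902 2.97 -3.197
vertex 3.512 2.757 -2.901
vertex 3.06 3.273 -2.452
endloop
endfacet
facet normal 0.472 0.778 -0.415
outer loop
vertex 4.033 3.612 -3.358
vertex 3.58 4.127 -2.908
vertex 4.303 3.787 -2.723
endloop
endfacet
facet normal 0.795 -0.580 -0.178
outer loop
vertex 4.033 3.612 -3.358
vertex 4.303 3.787 -2.723
vertex 3.512 2.757 -2.901
endloop
endfacet
facet normal 0.795 -0.580 -0.178
outer loop
vertex 3.512 2.757 -2.901
vertex 4.303 3.787 -2.723
vertex 3.782 2.932 -2.266
endloop
endfacet
facet normal -0.474 -0.777 0.415
outer loop
vertex 3.512 2.757 -2.901
vertex 3.782 2.932 -2.266
vertex 3.06 3.273 -2.452
endloop
endfacet
facet normal 0.472 0.778 -0.415
outer loop
vertex 4.303 3.787 -2.723
vertex 3.58 4.127 -2.908
vertex 4.028 4.218 -2.228
endloop
endfacet
facet normal 0.792 -0.169 0.587
outer loop
vertex 4.303 3.787 -2.723
vertex 4.028 4.218 -2.228
vertex 3.782 2.932 -2.266
endloop
endfacet
facet normal 0.793 -0.169 0.586
outer loop
vertex 3.782 2.932 -2.266
vertex 4.028 4.218 -2.228
vertex 3.508 3.363 -1.771
endloop
endfacet
facet normal -0.474 -0.777 0.414
outer loop
vertex 3.782 2.932 -2.266
vertex 3.508 3.363 -1.771
vertex 3.06 3.273 -2.452
endloop
endfacet

endsolid


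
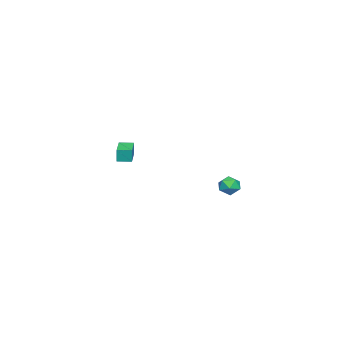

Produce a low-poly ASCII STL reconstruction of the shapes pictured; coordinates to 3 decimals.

solid 
facet normal -0.959 -0.283 0.026
outer loop
vertex -2.471 -4.491 0.764
vertex -2.706 -3.695 0.756
vertex -2.49 -4.505 -0.076
endloop
endfacet
facet normal 0.282 -0.959 0.010
outer loop
vertex -0.994 -4.065 -0.116
vertex -2.471 -4.491 0.764
vertex -2.49 -4.505 -0.076
endloop
endfacet
facet normal -0.959 -0.283 0.026
outer loop
vertex -2.49 -4.505 -0.076
vertex -2.706 -3.695 0.756
vertex -2.725 -3.709 -0.083
endloop
endfacet
facet normal -0.022 -0.015 -1.000
outer loop
vertex -2.725 -3.709 -0.083
vertex -0.994 -4.065 -0.116
vertex -2.49 -4.505 -0.076
endloop
endfacet
facet normal 0.022 0.017 1.000
outer loop
vertex -2.471 -4.491 0.764
vertex -1.21 -3.255 0.716
vertex -2.706 -3.695 0.756
endloop
endfacet
facet normal 0.282 -0.959 0.010
outer loop
vertex -0.975 -4.051 0.723
vertex -2.471 -4.491 0.764
vertex -0.994 -4.065 -0.116
endloop
endfacet
facet normal 0.023 0.016 1.000
outer loop
vertex -0.975 -4.051 0.723
vertex -1.21 -3.255 0.716
vertex -2.471 -4.491 0.764
endloop
endfacet
facet normal -0.282 0.959 -0.010
outer loop
vertex -2.706 -3.695 0.756
vertex -1.21 -3.255 0.716
vertex -2.725 -3.709 -0.083
endloop
endfacet
facet normal -0.022 -0.017 -1.000
outer loop
vertex -1.229 -3.269 -0.124
vertex -0.994 -4.065 -0.116
vertex -2.725 -3.709 -0.083
endloop
endfacet
facet normal -0.282 0.959 -0.010
outer loop
vertex -2.725 -3.709 -0.083
vertex -1.21 -3.255 0.716
vertex -1.229 -3.269 -0.124
endloop
endfacet
facet normal 0.959 0.283 -0.026
outer loop
vertex -1.229 -3.269 -0.124
vertex -0.975 -4.051 0.723
vertex -0.994 -4.065 -0.116
endloop
endfacet
facet normal 0.959 0.283 -0.026
outer loop
vertex -1.21 -3.255 0.716
vertex -0.975 -4.051 0.723
vertex -1.229 -3.269 -0.124
endloop
endfacet
facet normal 0.134 -0.037 0.990
outer loop
vertex 3.562 4.066 1.05
vertex 3.127 3.568 1.09
vertex 3.771 3.439 0.998
endloop
endfacet
facet normal 0.726 0.187 0.661
outer loop
vertex 3.562 4.066 1.05
vertex 3.771 3.439 0.998
vertex 4.017 3.905 0.596
endloop
endfacet
facet normal 0.563 0.773 0.290
outer loop
vertex 3.562 4.066 1.05
vertex 4.017 3.905 0.596
vertex 3.527 4.321 0.439
endloop
endfacet
facet normal -0.130 0.912 0.388
outer loop
vertex 3.562 4.066 1.05
vertex 3.527 4.321 0.439
vertex 2.976 4.113 0.744
endloop
endfacet
facet normal -0.396 0.412 0.821
outer loop
vertex 3.562 4.066 1.05
vertex 2.976 4.113 0.744
vertex 3.127 3.568 1.09
endloop
endfacet
facet normal 0.927 -0.317 0.200
outer loop
vertex 4.017 3.905 0.596
vertex 3.771 3.439 0.998
vertex 3.864 3.307 0.356
endloop
endfacet
facet normal -0.032 -0.681 0.731
outer loop
vertex 3.771 3.439 0.998
vertex 3.127 3.568 1.09
vertex 3.313 3.099 0.661
endloop
endfacet
facet normal -0.888 0.044 0.457
outer loop
vertex 3.127 3.568 1.09
vertex 2.976 4.113 0.744
vertex 2.823 3.515 0.504
endloop
endfacet
facet normal -0.457 0.856 -0.242
outer loop
vertex 2.976 4.113 0.744
vertex 3.527 4.321 0.439
vertex 3.069 3.981 0.102
endloop
endfacet
facet normal 0.664 0.631 -0.402
outer loop
vertex 3.527 4.321 0.439
vertex 4.017 3.905 0.596
vertex 3.713 3.852 0.01
endloop
endfacet
facet normal 0.130 -0.912 -0.388
outer loop
vertex 3.278 3.354 0.05
vertex 3.864 3.307 0.356
vertex 3.313 3.099 0.661
endloop
endfacet
facet normal -0.563 -0.773 -0.290
outer loop
vertex 3.278 3.354 0.05
vertex 3.313 3.099 0.661
vertex 2.823 3.515 0.504
endloop
endfacet
facet normal -0.726 -0.187 -0.661
outer loop
vertex 3.278 3.354 0.05
vertex 2.823 3.515 0.504
vertex 3.069 3.981 0.102
endloop
endfacet
facet normal -0.134 0.037 -0.990
outer loop
vertex 3.278 3.354 0.05
vertex 3.069 3.981 0.102
vertex 3.713 3.852 0.01
endloop
endfacet
facet normal 0.396 -0.412 -0.821
outer loop
vertex 3.278 3.354 0.05
vertex 3.713 3.852 0.01
vertex 3.864 3.307 0.356
endloop
endfacet
facet normal 0.457 -0.856 0.242
outer loop
vertex 3.313 3.099 0.661
vertex 3.864 3.307 0.356
vertex 3.771 3.439 0.998
endloop
endfacet
facet normal -0.664 -0.631 0.402
outer loop
vertex 2.823 3.515 0.504
vertex 3.313 3.099 0.661
vertex 3.127 3.568 1.09
endloop
endfacet
facet normal -0.927 0.317 -0.200
outer loop
vertex 3.069 3.981 0.102
vertex 2.823 3.515 0.504
vertex 2.976 4.113 0.744
endloop
endfacet
facet normal 0.032 0.681 -0.731
outer loop
vertex 3.713 3.852 0.01
vertex 3.069 3.981 0.102
vertex 3.527 4.321 0.439
endloop
endfacet
facet normal 0.888 -0.044 -0.457
outer loop
vertex 3.864 3.307 0.356
vertex 3.713 3.852 0.01
vertex 4.017 3.905 0.596
endloop
endfacet

endsolid


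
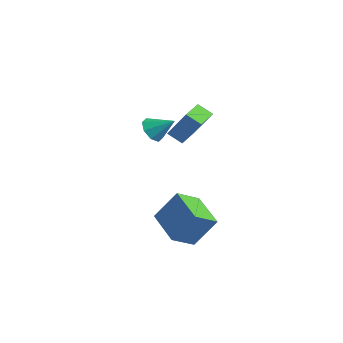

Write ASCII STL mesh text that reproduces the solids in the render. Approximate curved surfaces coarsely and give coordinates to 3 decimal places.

solid 
facet normal -0.620 -0.537 0.572
outer loop
vertex 0.853 1.781 2.827
vertex 0.258 2.683 3.029
vertex -0.146 1.436 1.42
endloop
endfacet
facet normal 0.542 -0.820 -0.184
outer loop
vertex 0.362 1.877 0.951
vertex 0.853 1.781 2.827
vertex -0.146 1.436 1.42
endloop
endfacet
facet normal -0.620 -0.537 0.572
outer loop
vertex -0.146 1.436 1.42
vertex 0.258 2.683 3.029
vertex -0.742 2.339 1.622
endloop
endfacet
facet normal -0.568 -0.196 -0.799
outer loop
vertex -0.742 2.339 1.622
vertex 0.362 1.877 0.951
vertex -0.146 1.436 1.42
endloop
endfacet
facet normal 0.568 0.196 0.799
outer loop
vertex 0.853 1.781 2.827
vertex 0.766 3.124 2.56
vertex 0.258 2.683 3.029
endloop
endfacet
facet normal 0.541 -0.821 -0.184
outer loop
vertex 1.362 2.221 2.358
vertex 0.853 1.781 2.827
vertex 0.362 1.877 0.951
endloop
endfacet
facet normal 0.568 0.196 0.800
outer loop
vertex 1.362 2.221 2.358
vertex 0.766 3.124 2.56
vertex 0.853 1.781 2.827
endloop
endfacet
facet normal -0.542 0.820 0.184
outer loop
vertex 0.258 2.683 3.029
vertex 0.766 3.124 2.56
vertex -0.742 2.339 1.622
endloop
endfacet
facet normal -0.568 -0.195 -0.800
outer loop
vertex -0.233 2.779 1.153
vertex 0.362 1.877 0.951
vertex -0.742 2.339 1.622
endloop
endfacet
facet normal -0.541 0.821 0.183
outer loop
vertex -0.742 2.339 1.622
vertex 0.766 3.124 2.56
vertex -0.233 2.779 1.153
endloop
endfacet
facet normal 0.620 0.537 -0.572
outer loop
vertex -0.233 2.779 1.153
vertex 1.362 2.221 2.358
vertex 0.362 1.877 0.951
endloop
endfacet
facet normal 0.620 0.537 -0.572
outer loop
vertex 0.766 3.124 2.56
vertex 1.362 2.221 2.358
vertex -0.233 2.779 1.153
endloop
endfacet
facet normal -0.305 -0.483 -0.821
outer loop
vertex 3.923 -0.593 -2.594
vertex 2.188 -0.458 -2.028
vertex 3.811 0.507 -3.199
endloop
endfacet
facet normal 0.948 -0.074 -0.309
outer loop
vertex 4.312 1.298 -1.852
vertex 3.923 -0.593 -2.594
vertex 3.811 0.507 -3.199
endloop
endfacet
facet normal -0.306 -0.482 -0.821
outer loop
vertex 3.811 0.507 -3.199
vertex 2.188 -0.458 -2.028
vertex 2.076 0.642 -2.632
endloop
endfacet
facet normal -0.089 0.873 -0.480
outer loop
vertex 2.076 0.642 -2.632
vertex 4.312 1.298 -1.852
vertex 3.811 0.507 -3.199
endloop
endfacet
facet normal 0.089 -0.873 0.480
outer loop
vertex 3.923 -0.593 -2.594
vertex 2.689 0.333 -0.681
vertex 2.188 -0.458 -2.028
endloop
endfacet
facet normal 0.948 -0.074 -0.310
outer loop
vertex 4.424 0.198 -1.248
vertex 3.923 -0.593 -2.594
vertex 4.312 1.298 -1.852
endloop
endfacet
facet normal 0.089 -0.873 0.480
outer loop
vertex 4.424 0.198 -1.248
vertex 2.689 0.333 -0.681
vertex 3.923 -0.593 -2.594
endloop
endfacet
facet normal -0.948 0.073 0.310
outer loop
vertex 2.188 -0.458 -2.028
vertex 2.689 0.333 -0.681
vertex 2.076 0.642 -2.632
endloop
endfacet
facet normal -0.089 0.873 -0.480
outer loop
vertex 2.577 1.433 -1.286
vertex 4.312 1.298 -1.852
vertex 2.076 0.642 -2.632
endloop
endfacet
facet normal -0.948 0.074 0.310
outer loop
vertex 2.076 0.642 -2.632
vertex 2.689 0.333 -0.681
vertex 2.577 1.433 -1.286
endloop
endfacet
facet normal 0.305 0.482 0.821
outer loop
vertex 2.577 1.433 -1.286
vertex 4.424 0.198 -1.248
vertex 4.312 1.298 -1.852
endloop
endfacet
facet normal 0.306 0.483 0.821
outer loop
vertex 2.689 0.333 -0.681
vertex 4.424 0.198 -1.248
vertex 2.577 1.433 -1.286
endloop
endfacet
facet normal -0.624 -0.543 -0.561
outer loop
vertex -1.466 1.358 0.62
vertex -2.015 1.736 0.865
vertex -1.571 1.795 0.314
endloop
endfacet
facet normal 0.961 0.040 -0.272
outer loop
vertex -1.466 1.358 0.62
vertex -1.571 1.795 0.314
vertex -1.245 2.404 1.555
endloop
endfacet
facet normal -0.625 -0.541 -0.562
outer loop
vertex -1.571 1.795 0.314
vertex -2.015 1.736 0.865
vertex -1.935 2.198 0.331
endloop
endfacet
facet normal 0.647 0.604 -0.466
outer loop
vertex -1.571 1.795 0.314
vertex -1.935 2.198 0.331
vertex -1.245 2.404 1.555
endloop
endfacet
facet normal -0.625 -0.541 -0.562
outer loop
vertex -1.935 2.198 0.331
vertex -2.015 1.736 0.865
vertex -2.346 2.33 0.661
endloop
endfacet
facet normal 0.124 0.965 -0.232
outer loop
vertex -1.935 2.198 0.331
vertex -2.346 2.33 0.661
vertex -1.245 2.404 1.555
endloop
endfacet
facet normal -0.626 -0.541 -0.562
outer loop
vertex -2.346 2.33 0.661
vertex -2.015 1.736 0.865
vertex -2.563 2.115 1.11
endloop
endfacet
facet normal -0.298 0.909 0.291
outer loop
vertex -2.346 2.33 0.661
vertex -2.563 2.115 1.11
vertex -1.245 2.404 1.555
endloop
endfacet
facet normal -0.626 -0.543 -0.560
outer loop
vertex -2.563 2.115 1.11
vertex -2.015 1.736 0.865
vertex -2.458 1.678 1.416
endloop
endfacet
facet normal -0.373 0.470 0.800
outer loop
vertex -2.563 2.115 1.11
vertex -2.458 1.678 1.416
vertex -1.245 2.404 1.555
endloop
endfacet
facet normal -0.626 -0.542 -0.561
outer loop
vertex -2.458 1.678 1.416
vertex -2.015 1.736 0.865
vertex -2.094 1.275 1.399
endloop
endfacet
facet normal -0.058 -0.094 0.994
outer loop
vertex -2.458 1.678 1.416
vertex -2.094 1.275 1.399
vertex -1.245 2.404 1.555
endloop
endfacet
facet normal -0.625 -0.543 -0.561
outer loop
vertex -2.094 1.275 1.399
vertex -2.015 1.736 0.865
vertex -1.683 1.143 1.069
endloop
endfacet
facet normal 0.464 -0.454 0.760
outer loop
vertex -2.094 1.275 1.399
vertex -1.683 1.143 1.069
vertex -1.245 2.404 1.555
endloop
endfacet
facet normal -0.624 -0.543 -0.562
outer loop
vertex -1.683 1.143 1.069
vertex -2.015 1.736 0.865
vertex -1.466 1.358 0.62
endloop
endfacet
facet normal 0.886 -0.399 0.237
outer loop
vertex -1.683 1.143 1.069
vertex -1.466 1.358 0.62
vertex -1.245 2.404 1.555
endloop
endfacet

endsolid


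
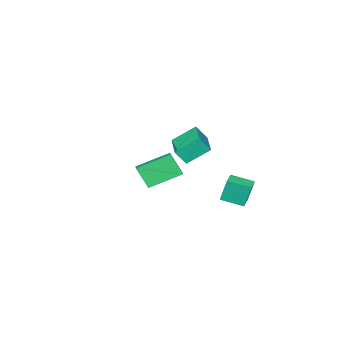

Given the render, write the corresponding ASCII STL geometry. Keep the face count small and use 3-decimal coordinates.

solid 
facet normal -0.428 0.407 -0.807
outer loop
vertex -4.909 -2.392 0.35
vertex -3.634 -0.719 0.519
vertex -3.772 -3.158 -0.639
endloop
endfacet
facet normal -0.604 -0.793 -0.080
outer loop
vertex -3.306 -3.601 0.241
vertex -4.909 -2.392 0.35
vertex -3.772 -3.158 -0.639
endloop
endfacet
facet normal -0.428 0.407 -0.807
outer loop
vertex -3.772 -3.158 -0.639
vertex -3.634 -0.719 0.519
vertex -2.498 -1.484 -0.47
endloop
endfacet
facet normal 0.673 -0.453 -0.585
outer loop
vertex -2.498 -1.484 -0.47
vertex -3.306 -3.601 0.241
vertex -3.772 -3.158 -0.639
endloop
endfacet
facet normal -0.673 0.454 0.585
outer loop
vertex -4.909 -2.392 0.35
vertex -3.168 -1.162 1.399
vertex -3.634 -0.719 0.519
endloop
endfacet
facet normal -0.604 -0.793 -0.080
outer loop
vertex -4.442 -2.836 1.23
vertex -4.909 -2.392 0.35
vertex -3.306 -3.601 0.241
endloop
endfacet
facet normal -0.673 0.453 0.585
outer loop
vertex -4.442 -2.836 1.23
vertex -3.168 -1.162 1.399
vertex -4.909 -2.392 0.35
endloop
endfacet
facet normal 0.604 0.793 0.080
outer loop
vertex -3.634 -0.719 0.519
vertex -3.168 -1.162 1.399
vertex -2.498 -1.484 -0.47
endloop
endfacet
facet normal 0.672 -0.453 -0.585
outer loop
vertex -2.031 -1.928 0.41
vertex -3.306 -3.601 0.241
vertex -2.498 -1.484 -0.47
endloop
endfacet
facet normal 0.604 0.793 0.080
outer loop
vertex -2.498 -1.484 -0.47
vertex -3.168 -1.162 1.399
vertex -2.031 -1.928 0.41
endloop
endfacet
facet normal 0.428 -0.408 0.807
outer loop
vertex -2.031 -1.928 0.41
vertex -4.442 -2.836 1.23
vertex -3.306 -3.601 0.241
endloop
endfacet
facet normal 0.428 -0.407 0.807
outer loop
vertex -3.168 -1.162 1.399
vertex -4.442 -2.836 1.23
vertex -2.031 -1.928 0.41
endloop
endfacet
facet normal -0.588 -0.717 -0.373
outer loop
vertex 3.588 1.318 2.777
vertex 2.013 2.199 3.567
vertex 3.416 2.077 1.589
endloop
endfacet
facet normal 0.800 -0.447 -0.401
outer loop
vertex 3.927 2.701 1.913
vertex 3.588 1.318 2.777
vertex 3.416 2.077 1.589
endloop
endfacet
facet normal -0.588 -0.718 -0.373
outer loop
vertex 3.416 2.077 1.589
vertex 2.013 2.199 3.567
vertex 1.841 2.957 2.379
endloop
endfacet
facet normal -0.121 0.534 -0.837
outer loop
vertex 1.841 2.957 2.379
vertex 3.927 2.701 1.913
vertex 3.416 2.077 1.589
endloop
endfacet
facet normal 0.121 -0.534 0.837
outer loop
vertex 3.588 1.318 2.777
vertex 2.524 2.823 3.891
vertex 2.013 2.199 3.567
endloop
endfacet
facet normal 0.800 -0.446 -0.401
outer loop
vertex 4.099 1.943 3.101
vertex 3.588 1.318 2.777
vertex 3.927 2.701 1.913
endloop
endfacet
facet normal 0.122 -0.533 0.837
outer loop
vertex 4.099 1.943 3.101
vertex 2.524 2.823 3.891
vertex 3.588 1.318 2.777
endloop
endfacet
facet normal -0.800 0.447 0.401
outer loop
vertex 2.013 2.199 3.567
vertex 2.524 2.823 3.891
vertex 1.841 2.957 2.379
endloop
endfacet
facet normal -0.122 0.533 -0.837
outer loop
vertex 2.352 3.582 2.703
vertex 3.927 2.701 1.913
vertex 1.841 2.957 2.379
endloop
endfacet
facet normal -0.800 0.446 0.401
outer loop
vertex 1.841 2.957 2.379
vertex 2.524 2.823 3.891
vertex 2.352 3.582 2.703
endloop
endfacet
facet normal 0.588 0.718 0.373
outer loop
vertex 2.352 3.582 2.703
vertex 4.099 1.943 3.101
vertex 3.927 2.701 1.913
endloop
endfacet
facet normal 0.588 0.718 0.373
outer loop
vertex 2.524 2.823 3.891
vertex 4.099 1.943 3.101
vertex 2.352 3.582 2.703
endloop
endfacet
facet normal -0.824 -0.565 -0.049
outer loop
vertex -3.548 0.956 -0.734
vertex -4.297 2.078 -1.071
vertex -3.282 0.695 -2.197
endloop
endfacet
facet normal 0.538 -0.807 0.242
outer loop
vertex -2.483 1.242 -2.149
vertex -3.548 0.956 -0.734
vertex -3.282 0.695 -2.197
endloop
endfacet
facet normal -0.824 -0.565 -0.049
outer loop
vertex -3.282 0.695 -2.197
vertex -4.297 2.078 -1.071
vertex -4.031 1.816 -2.534
endloop
endfacet
facet normal 0.177 -0.173 -0.969
outer loop
vertex -4.031 1.816 -2.534
vertex -2.483 1.242 -2.149
vertex -3.282 0.695 -2.197
endloop
endfacet
facet normal -0.177 0.173 0.969
outer loop
vertex -3.548 0.956 -0.734
vertex -3.498 2.625 -1.023
vertex -4.297 2.078 -1.071
endloop
endfacet
facet normal 0.539 -0.807 0.242
outer loop
vertex -2.749 1.504 -0.686
vertex -3.548 0.956 -0.734
vertex -2.483 1.242 -2.149
endloop
endfacet
facet normal -0.177 0.173 0.969
outer loop
vertex -2.749 1.504 -0.686
vertex -3.498 2.625 -1.023
vertex -3.548 0.956 -0.734
endloop
endfacet
facet normal -0.538 0.807 -0.242
outer loop
vertex -4.297 2.078 -1.071
vertex -3.498 2.625 -1.023
vertex -4.031 1.816 -2.534
endloop
endfacet
facet normal 0.177 -0.173 -0.969
outer loop
vertex -3.232 2.364 -2.486
vertex -2.483 1.242 -2.149
vertex -4.031 1.816 -2.534
endloop
endfacet
facet normal -0.539 0.807 -0.242
outer loop
vertex -4.031 1.816 -2.534
vertex -3.498 2.625 -1.023
vertex -3.232 2.364 -2.486
endloop
endfacet
facet normal 0.824 0.565 0.049
outer loop
vertex -3.232 2.364 -2.486
vertex -2.749 1.504 -0.686
vertex -2.483 1.242 -2.149
endloop
endfacet
facet normal 0.824 0.565 0.049
outer loop
vertex -3.498 2.625 -1.023
vertex -2.749 1.504 -0.686
vertex -3.232 2.364 -2.486
endloop
endfacet

endsolid


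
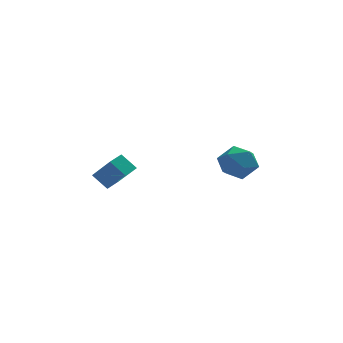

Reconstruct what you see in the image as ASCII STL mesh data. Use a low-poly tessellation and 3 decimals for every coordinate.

solid 
facet normal -0.925 -0.305 0.228
outer loop
vertex 2.372 0.971 -0.687
vertex 2.593 -0.115 -1.245
vertex 2.844 0.025 -0.038
endloop
endfacet
facet normal -0.680 0.153 0.717
outer loop
vertex 2.372 0.971 -0.687
vertex 2.844 0.025 -0.038
vertex 3.281 1.173 0.132
endloop
endfacet
facet normal -0.518 0.763 0.387
outer loop
vertex 2.372 0.971 -0.687
vertex 3.281 1.173 0.132
vertex 3.3 1.744 -0.969
endloop
endfacet
facet normal -0.662 0.683 -0.309
outer loop
vertex 2.372 0.971 -0.687
vertex 3.3 1.744 -0.969
vertex 2.875 0.947 -1.82
endloop
endfacet
facet normal -0.914 0.023 -0.406
outer loop
vertex 2.372 0.971 -0.687
vertex 2.875 0.947 -1.82
vertex 2.593 -0.115 -1.245
endloop
endfacet
facet normal -0.078 -0.117 0.990
outer loop
vertex 3.281 1.173 0.132
vertex 2.844 0.025 -0.038
vertex 4.065 0.213 0.08
endloop
endfacet
facet normal -0.474 -0.858 0.198
outer loop
vertex 2.844 0.025 -0.038
vertex 2.593 -0.115 -1.245
vertex 3.64 -0.584 -0.771
endloop
endfacet
facet normal -0.456 -0.327 -0.828
outer loop
vertex 2.593 -0.115 -1.245
vertex 2.875 0.947 -1.82
vertex 3.659 -0.013 -1.872
endloop
endfacet
facet normal -0.049 0.741 -0.669
outer loop
vertex 2.875 0.947 -1.82
vertex 3.3 1.744 -0.969
vertex 4.096 1.135 -1.702
endloop
endfacet
facet normal 0.184 0.871 0.455
outer loop
vertex 3.3 1.744 -0.969
vertex 3.281 1.173 0.132
vertex 4.347 1.275 -0.495
endloop
endfacet
facet normal 0.662 -0.683 0.309
outer loop
vertex 4.568 0.189 -1.053
vertex 4.065 0.213 0.08
vertex 3.64 -0.584 -0.771
endloop
endfacet
facet normal 0.518 -0.763 -0.387
outer loop
vertex 4.568 0.189 -1.053
vertex 3.64 -0.584 -0.771
vertex 3.659 -0.013 -1.872
endloop
endfacet
facet normal 0.680 -0.153 -0.717
outer loop
vertex 4.568 0.189 -1.053
vertex 3.659 -0.013 -1.872
vertex 4.096 1.135 -1.702
endloop
endfacet
facet normal 0.925 0.305 -0.228
outer loop
vertex 4.568 0.189 -1.053
vertex 4.096 1.135 -1.702
vertex 4.347 1.275 -0.495
endloop
endfacet
facet normal 0.914 -0.023 0.406
outer loop
vertex 4.568 0.189 -1.053
vertex 4.347 1.275 -0.495
vertex 4.065 0.213 0.08
endloop
endfacet
facet normal 0.049 -0.741 0.669
outer loop
vertex 3.64 -0.584 -0.771
vertex 4.065 0.213 0.08
vertex 2.844 0.025 -0.038
endloop
endfacet
facet normal -0.184 -0.871 -0.455
outer loop
vertex 3.659 -0.013 -1.872
vertex 3.64 -0.584 -0.771
vertex 2.593 -0.115 -1.245
endloop
endfacet
facet normal 0.078 0.117 -0.990
outer loop
vertex 4.096 1.135 -1.702
vertex 3.659 -0.013 -1.872
vertex 2.875 0.947 -1.82
endloop
endfacet
facet normal 0.474 0.858 -0.198
outer loop
vertex 4.347 1.275 -0.495
vertex 4.096 1.135 -1.702
vertex 3.3 1.744 -0.969
endloop
endfacet
facet normal 0.456 0.327 0.828
outer loop
vertex 4.065 0.213 0.08
vertex 4.347 1.275 -0.495
vertex 3.281 1.173 0.132
endloop
endfacet
facet normal -0.615 -0.758 -0.215
outer loop
vertex -3.397 -1.537 0.189
vertex -4.336 -0.363 -1.262
vertex -2.607 -1.94 -0.649
endloop
endfacet
facet normal 0.450 -0.562 0.694
outer loop
vertex -2.004 -1.197 -0.438
vertex -3.397 -1.537 0.189
vertex -2.607 -1.94 -0.649
endloop
endfacet
facet normal -0.615 -0.758 -0.215
outer loop
vertex -2.607 -1.94 -0.649
vertex -4.336 -0.363 -1.262
vertex -3.546 -0.766 -2.1
endloop
endfacet
facet normal 0.648 -0.331 -0.687
outer loop
vertex -3.546 -0.766 -2.1
vertex -2.004 -1.197 -0.438
vertex -2.607 -1.94 -0.649
endloop
endfacet
facet normal -0.648 0.331 0.687
outer loop
vertex -3.397 -1.537 0.189
vertex -3.733 0.38 -1.051
vertex -4.336 -0.363 -1.262
endloop
endfacet
facet normal 0.450 -0.562 0.694
outer loop
vertex -2.794 -0.794 0.4
vertex -3.397 -1.537 0.189
vertex -2.004 -1.197 -0.438
endloop
endfacet
facet normal -0.648 0.331 0.687
outer loop
vertex -2.794 -0.794 0.4
vertex -3.733 0.38 -1.051
vertex -3.397 -1.537 0.189
endloop
endfacet
facet normal -0.450 0.562 -0.694
outer loop
vertex -4.336 -0.363 -1.262
vertex -3.733 0.38 -1.051
vertex -3.546 -0.766 -2.1
endloop
endfacet
facet normal 0.648 -0.331 -0.687
outer loop
vertex -2.943 -0.023 -1.889
vertex -2.004 -1.197 -0.438
vertex -3.546 -0.766 -2.1
endloop
endfacet
facet normal -0.450 0.562 -0.694
outer loop
vertex -3.546 -0.766 -2.1
vertex -3.733 0.38 -1.051
vertex -2.943 -0.023 -1.889
endloop
endfacet
facet normal 0.615 0.758 0.215
outer loop
vertex -2.943 -0.023 -1.889
vertex -2.794 -0.794 0.4
vertex -2.004 -1.197 -0.438
endloop
endfacet
facet normal 0.615 0.758 0.215
outer loop
vertex -3.733 0.38 -1.051
vertex -2.794 -0.794 0.4
vertex -2.943 -0.023 -1.889
endloop
endfacet

endsolid
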